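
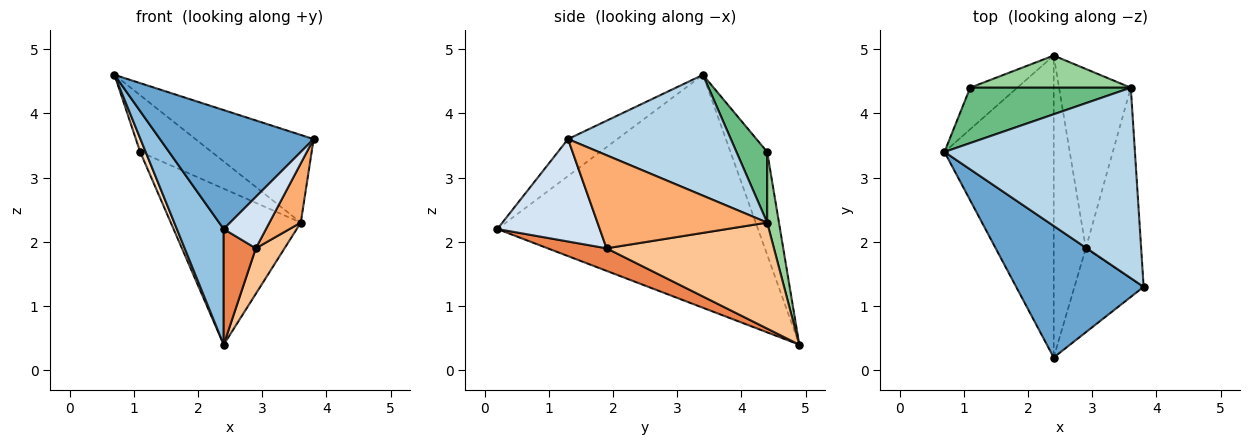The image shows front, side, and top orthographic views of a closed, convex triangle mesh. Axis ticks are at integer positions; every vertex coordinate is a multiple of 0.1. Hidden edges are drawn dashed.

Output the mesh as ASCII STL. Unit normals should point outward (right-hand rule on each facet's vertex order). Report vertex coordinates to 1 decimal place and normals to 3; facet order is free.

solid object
 facet normal -0.210 -0.656 0.725
  outer loop
   vertex 2.4 0.2 2.2
   vertex 3.8 1.3 3.6
   vertex 0.7 3.4 4.6
  endloop
 endfacet
 facet normal -0.894 -0.160 -0.419
  outer loop
   vertex 2.4 0.2 2.2
   vertex 0.7 3.4 4.6
   vertex 2.4 4.9 0.4
  endloop
 endfacet
 facet normal 0.499 0.362 0.787
  outer loop
   vertex 3.6 4.4 2.3
   vertex 0.7 3.4 4.6
   vertex 3.8 1.3 3.6
  endloop
 endfacet
 facet normal 0.784 -0.324 -0.529
  outer loop
   vertex 2.9 1.9 1.9
   vertex 3.8 1.3 3.6
   vertex 2.4 0.2 2.2
  endloop
 endfacet
 facet normal 0.548 -0.299 -0.781
  outer loop
   vertex 2.9 1.9 1.9
   vertex 2.4 0.2 2.2
   vertex 2.4 4.9 0.4
  endloop
 endfacet
 facet normal 0.849 -0.157 -0.505
  outer loop
   vertex 2.9 1.9 1.9
   vertex 3.6 4.4 2.3
   vertex 3.8 1.3 3.6
  endloop
 endfacet
 facet normal 0.820 -0.141 -0.555
  outer loop
   vertex 2.9 1.9 1.9
   vertex 2.4 4.9 0.4
   vertex 3.6 4.4 2.3
  endloop
 endfacet
 facet normal -0.901 -0.135 -0.413
  outer loop
   vertex 1.1 4.4 3.4
   vertex 2.4 4.9 0.4
   vertex 0.7 3.4 4.6
  endloop
 endfacet
 facet normal 0.294 0.684 0.668
  outer loop
   vertex 1.1 4.4 3.4
   vertex 0.7 3.4 4.6
   vertex 3.6 4.4 2.3
  endloop
 endfacet
 facet normal 0.088 0.976 0.201
  outer loop
   vertex 1.1 4.4 3.4
   vertex 3.6 4.4 2.3
   vertex 2.4 4.9 0.4
  endloop
 endfacet
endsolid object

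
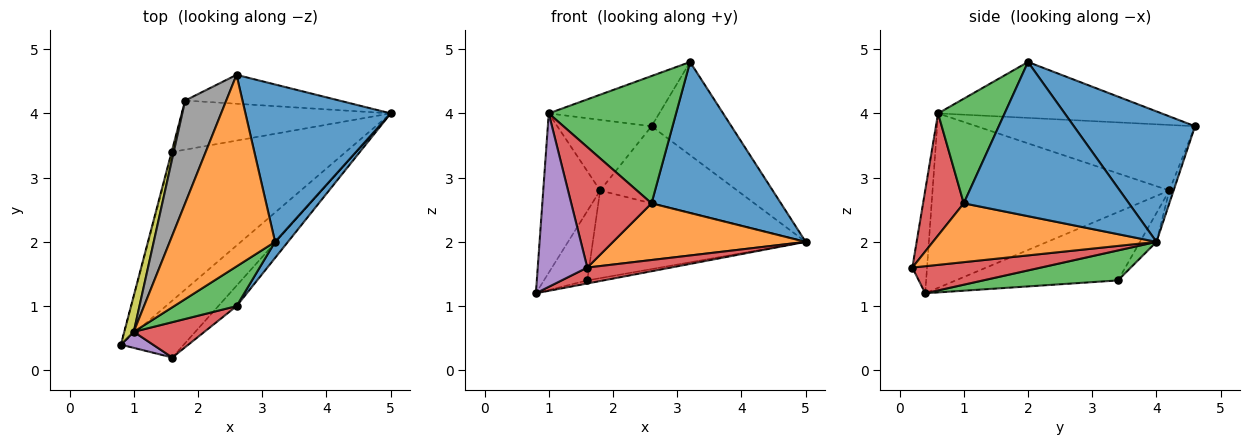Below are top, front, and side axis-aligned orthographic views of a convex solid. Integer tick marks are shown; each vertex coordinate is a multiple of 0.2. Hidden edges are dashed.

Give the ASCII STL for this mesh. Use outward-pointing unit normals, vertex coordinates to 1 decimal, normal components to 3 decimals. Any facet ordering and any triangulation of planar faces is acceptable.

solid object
 facet normal 0.611 0.403 0.681
  outer loop
   vertex 3.2 2.0 4.8
   vertex 5.0 4.0 2.0
   vertex 2.6 4.6 3.8
  endloop
 endfacet
 facet normal -0.457 0.226 0.861
  outer loop
   vertex 1.0 0.6 4.0
   vertex 3.2 2.0 4.8
   vertex 2.6 4.6 3.8
  endloop
 endfacet
 facet normal 0.170 0.020 -0.985
  outer loop
   vertex 1.6 3.4 1.4
   vertex 5.0 4.0 2.0
   vertex 0.8 0.4 1.2
  endloop
 endfacet
 facet normal 0.383 -0.249 -0.890
  outer loop
   vertex 1.6 0.2 1.6
   vertex 0.8 0.4 1.2
   vertex 5.0 4.0 2.0
  endloop
 endfacet
 facet normal -0.283 -0.955 0.088
  outer loop
   vertex 1.6 0.2 1.6
   vertex 1.0 0.6 4.0
   vertex 0.8 0.4 1.2
  endloop
 endfacet
 facet normal -0.029 0.936 -0.351
  outer loop
   vertex 1.8 4.2 2.8
   vertex 2.6 4.6 3.8
   vertex 5.0 4.0 2.0
  endloop
 endfacet
 facet normal -0.068 0.870 -0.488
  outer loop
   vertex 1.8 4.2 2.8
   vertex 5.0 4.0 2.0
   vertex 1.6 3.4 1.4
  endloop
 endfacet
 facet normal -0.796 0.343 0.499
  outer loop
   vertex 1.8 4.2 2.8
   vertex 1.0 0.6 4.0
   vertex 2.6 4.6 3.8
  endloop
 endfacet
 facet normal -0.971 0.233 0.053
  outer loop
   vertex 1.8 4.2 2.8
   vertex 0.8 0.4 1.2
   vertex 1.0 0.6 4.0
  endloop
 endfacet
 facet normal -0.966 0.258 -0.010
  outer loop
   vertex 1.8 4.2 2.8
   vertex 1.6 3.4 1.4
   vertex 0.8 0.4 1.2
  endloop
 endfacet
 facet normal 0.786 -0.615 0.065
  outer loop
   vertex 2.6 1.0 2.6
   vertex 5.0 4.0 2.0
   vertex 3.2 2.0 4.8
  endloop
 endfacet
 facet normal 0.737 -0.636 -0.229
  outer loop
   vertex 2.6 1.0 2.6
   vertex 1.6 0.2 1.6
   vertex 5.0 4.0 2.0
  endloop
 endfacet
 facet normal 0.447 -0.854 0.266
  outer loop
   vertex 2.6 1.0 2.6
   vertex 3.2 2.0 4.8
   vertex 1.0 0.6 4.0
  endloop
 endfacet
 facet normal 0.437 -0.863 0.253
  outer loop
   vertex 2.6 1.0 2.6
   vertex 1.0 0.6 4.0
   vertex 1.6 0.2 1.6
  endloop
 endfacet
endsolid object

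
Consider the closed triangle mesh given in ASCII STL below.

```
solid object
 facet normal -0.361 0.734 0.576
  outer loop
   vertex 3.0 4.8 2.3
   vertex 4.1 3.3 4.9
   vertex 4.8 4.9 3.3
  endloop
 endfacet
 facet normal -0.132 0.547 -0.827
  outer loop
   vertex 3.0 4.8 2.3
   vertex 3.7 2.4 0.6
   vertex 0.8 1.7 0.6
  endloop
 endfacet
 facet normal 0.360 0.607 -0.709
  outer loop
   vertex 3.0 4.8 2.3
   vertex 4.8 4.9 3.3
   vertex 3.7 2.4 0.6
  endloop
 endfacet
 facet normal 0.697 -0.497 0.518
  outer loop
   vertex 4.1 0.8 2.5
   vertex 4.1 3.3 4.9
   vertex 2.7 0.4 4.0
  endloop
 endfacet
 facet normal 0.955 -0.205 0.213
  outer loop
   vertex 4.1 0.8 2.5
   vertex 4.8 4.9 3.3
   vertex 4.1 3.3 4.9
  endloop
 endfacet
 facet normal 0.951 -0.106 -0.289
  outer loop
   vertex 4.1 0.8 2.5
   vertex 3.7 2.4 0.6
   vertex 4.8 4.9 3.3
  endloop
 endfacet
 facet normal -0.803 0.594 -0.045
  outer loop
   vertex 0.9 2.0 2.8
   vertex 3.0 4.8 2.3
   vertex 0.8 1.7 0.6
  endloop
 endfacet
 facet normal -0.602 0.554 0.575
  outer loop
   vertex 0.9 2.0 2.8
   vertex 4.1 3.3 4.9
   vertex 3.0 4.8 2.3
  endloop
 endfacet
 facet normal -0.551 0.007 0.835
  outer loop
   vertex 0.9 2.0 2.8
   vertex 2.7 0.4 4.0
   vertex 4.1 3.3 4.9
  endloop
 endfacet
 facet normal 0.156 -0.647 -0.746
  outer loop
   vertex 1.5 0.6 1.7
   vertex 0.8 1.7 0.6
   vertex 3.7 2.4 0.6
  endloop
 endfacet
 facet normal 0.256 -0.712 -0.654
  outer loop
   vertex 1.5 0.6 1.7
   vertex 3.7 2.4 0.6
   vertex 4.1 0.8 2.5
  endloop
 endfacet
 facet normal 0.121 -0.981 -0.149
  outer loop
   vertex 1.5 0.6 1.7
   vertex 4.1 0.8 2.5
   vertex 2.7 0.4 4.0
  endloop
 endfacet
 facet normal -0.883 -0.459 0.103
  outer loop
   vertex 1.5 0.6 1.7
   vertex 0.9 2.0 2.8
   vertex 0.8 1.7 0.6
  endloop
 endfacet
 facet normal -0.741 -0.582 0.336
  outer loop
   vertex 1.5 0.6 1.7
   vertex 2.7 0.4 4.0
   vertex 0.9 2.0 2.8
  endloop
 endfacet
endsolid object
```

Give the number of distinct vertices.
9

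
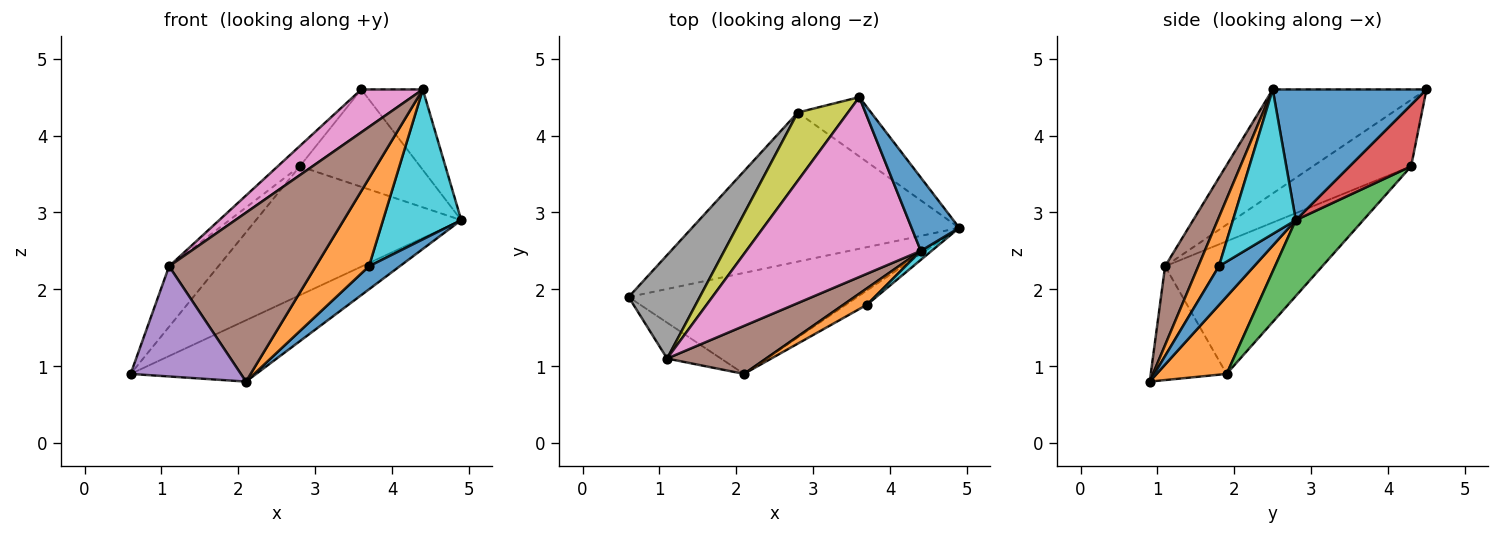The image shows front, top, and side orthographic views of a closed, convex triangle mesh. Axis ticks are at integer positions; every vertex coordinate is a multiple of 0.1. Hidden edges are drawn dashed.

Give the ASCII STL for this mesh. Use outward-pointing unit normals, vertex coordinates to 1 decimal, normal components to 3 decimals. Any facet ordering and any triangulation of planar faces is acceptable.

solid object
 facet normal 0.879 0.352 0.321
  outer loop
   vertex 4.4 2.5 4.6
   vertex 4.9 2.8 2.9
   vertex 3.6 4.5 4.6
  endloop
 endfacet
 facet normal 0.278 0.499 -0.821
  outer loop
   vertex 2.1 0.9 0.8
   vertex 0.6 1.9 0.9
   vertex 4.9 2.8 2.9
  endloop
 endfacet
 facet normal 0.210 0.639 -0.740
  outer loop
   vertex 2.8 4.3 3.6
   vertex 4.9 2.8 2.9
   vertex 0.6 1.9 0.9
  endloop
 endfacet
 facet normal 0.400 0.783 -0.477
  outer loop
   vertex 2.8 4.3 3.6
   vertex 3.6 4.5 4.6
   vertex 4.9 2.8 2.9
  endloop
 endfacet
 facet normal -0.548 -0.796 -0.259
  outer loop
   vertex 1.1 1.1 2.3
   vertex 0.6 1.9 0.9
   vertex 2.1 0.9 0.8
  endloop
 endfacet
 facet normal 0.213 -0.940 0.267
  outer loop
   vertex 1.1 1.1 2.3
   vertex 2.1 0.9 0.8
   vertex 4.4 2.5 4.6
  endloop
 endfacet
 facet normal -0.501 -0.201 0.842
  outer loop
   vertex 1.1 1.1 2.3
   vertex 4.4 2.5 4.6
   vertex 3.6 4.5 4.6
  endloop
 endfacet
 facet normal -0.849 0.266 0.456
  outer loop
   vertex 1.1 1.1 2.3
   vertex 2.8 4.3 3.6
   vertex 0.6 1.9 0.9
  endloop
 endfacet
 facet normal -0.786 0.176 0.593
  outer loop
   vertex 1.1 1.1 2.3
   vertex 3.6 4.5 4.6
   vertex 2.8 4.3 3.6
  endloop
 endfacet
 facet normal 0.626 -0.779 0.047
  outer loop
   vertex 3.7 1.8 2.3
   vertex 4.9 2.8 2.9
   vertex 4.4 2.5 4.6
  endloop
 endfacet
 facet normal 0.697 -0.610 -0.377
  outer loop
   vertex 3.7 1.8 2.3
   vertex 2.1 0.9 0.8
   vertex 4.9 2.8 2.9
  endloop
 endfacet
 facet normal 0.356 -0.919 0.171
  outer loop
   vertex 3.7 1.8 2.3
   vertex 4.4 2.5 4.6
   vertex 2.1 0.9 0.8
  endloop
 endfacet
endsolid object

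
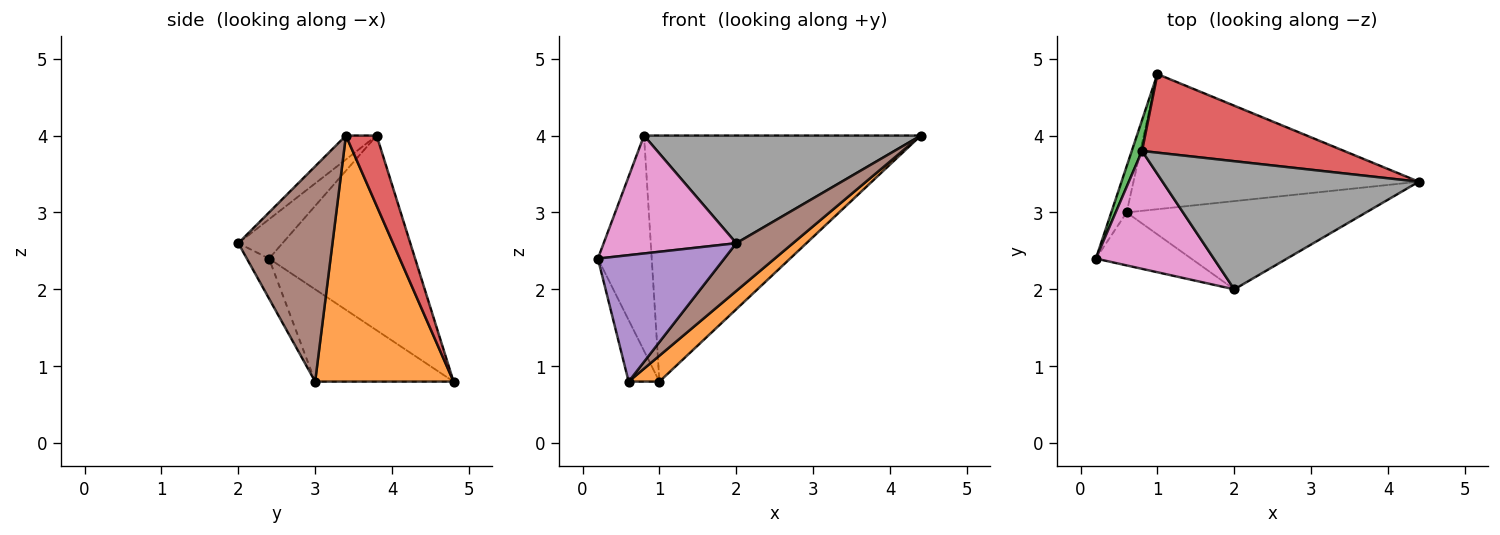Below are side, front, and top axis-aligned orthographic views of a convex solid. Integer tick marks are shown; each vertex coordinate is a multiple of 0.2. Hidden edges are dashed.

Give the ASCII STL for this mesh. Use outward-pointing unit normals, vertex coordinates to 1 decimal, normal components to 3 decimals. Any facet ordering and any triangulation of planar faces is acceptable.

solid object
 facet normal -0.964 0.214 -0.161
  outer loop
   vertex 0.6 3.0 0.8
   vertex 0.2 2.4 2.4
   vertex 1.0 4.8 0.8
  endloop
 endfacet
 facet normal 0.646 -0.144 -0.749
  outer loop
   vertex 0.6 3.0 0.8
   vertex 1.0 4.8 0.8
   vertex 4.4 3.4 4.0
  endloop
 endfacet
 facet normal -0.937 0.345 0.049
  outer loop
   vertex 0.8 3.8 4.0
   vertex 1.0 4.8 0.8
   vertex 0.2 2.4 2.4
  endloop
 endfacet
 facet normal 0.105 0.947 0.303
  outer loop
   vertex 0.8 3.8 4.0
   vertex 4.4 3.4 4.0
   vertex 1.0 4.8 0.8
  endloop
 endfacet
 facet normal -0.160 -0.910 -0.381
  outer loop
   vertex 2.0 2.0 2.6
   vertex 0.2 2.4 2.4
   vertex 0.6 3.0 0.8
  endloop
 endfacet
 facet normal 0.620 -0.373 -0.690
  outer loop
   vertex 2.0 2.0 2.6
   vertex 0.6 3.0 0.8
   vertex 4.4 3.4 4.0
  endloop
 endfacet
 facet normal -0.229 -0.688 0.688
  outer loop
   vertex 2.0 2.0 2.6
   vertex 0.8 3.8 4.0
   vertex 0.2 2.4 2.4
  endloop
 endfacet
 facet normal -0.071 -0.642 0.764
  outer loop
   vertex 2.0 2.0 2.6
   vertex 4.4 3.4 4.0
   vertex 0.8 3.8 4.0
  endloop
 endfacet
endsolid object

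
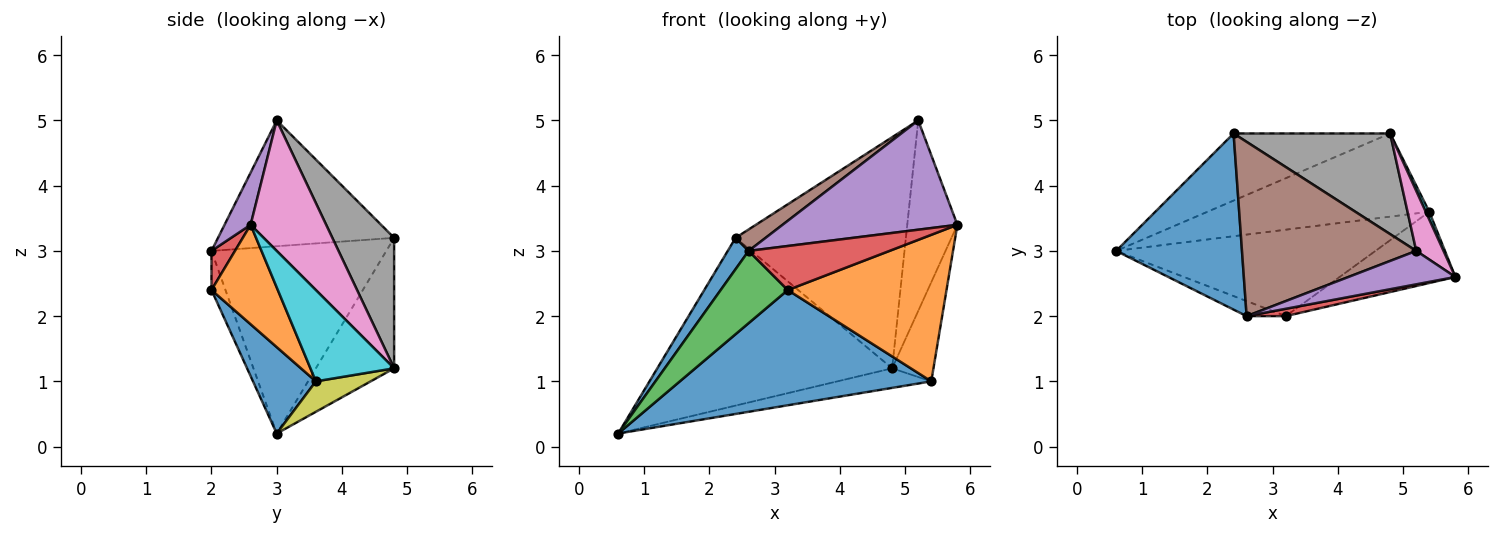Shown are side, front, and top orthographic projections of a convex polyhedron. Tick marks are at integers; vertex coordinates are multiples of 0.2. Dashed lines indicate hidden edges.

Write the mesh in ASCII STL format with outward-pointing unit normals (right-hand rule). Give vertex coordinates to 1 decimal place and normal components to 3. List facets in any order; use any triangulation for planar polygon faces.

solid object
 facet normal -0.826 -0.099 0.555
  outer loop
   vertex 2.6 2.0 3.0
   vertex 2.4 4.8 3.2
   vertex 0.6 3.0 0.2
  endloop
 endfacet
 facet normal -0.296 0.887 -0.355
  outer loop
   vertex 4.8 4.8 1.2
   vertex 0.6 3.0 0.2
   vertex 2.4 4.8 3.2
  endloop
 endfacet
 facet normal -0.200 -0.959 -0.200
  outer loop
   vertex 3.2 2.0 2.4
   vertex 2.6 2.0 3.0
   vertex 0.6 3.0 0.2
  endloop
 endfacet
 facet normal 0.162 -0.973 0.162
  outer loop
   vertex 3.2 2.0 2.4
   vertex 5.8 2.6 3.4
   vertex 2.6 2.0 3.0
  endloop
 endfacet
 facet normal 0.141 -0.947 0.290
  outer loop
   vertex 5.2 3.0 5.0
   vertex 2.6 2.0 3.0
   vertex 5.8 2.6 3.4
  endloop
 endfacet
 facet normal -0.582 -0.099 0.807
  outer loop
   vertex 5.2 3.0 5.0
   vertex 2.4 4.8 3.2
   vertex 2.6 2.0 3.0
  endloop
 endfacet
 facet normal 0.821 0.545 0.172
  outer loop
   vertex 5.2 3.0 5.0
   vertex 5.8 2.6 3.4
   vertex 4.8 4.8 1.2
  endloop
 endfacet
 facet normal 0.316 0.870 0.379
  outer loop
   vertex 5.2 3.0 5.0
   vertex 4.8 4.8 1.2
   vertex 2.4 4.8 3.2
  endloop
 endfacet
 facet normal 0.132 0.227 -0.965
  outer loop
   vertex 5.4 3.6 1.0
   vertex 0.6 3.0 0.2
   vertex 4.8 4.8 1.2
  endloop
 endfacet
 facet normal 0.896 0.442 0.035
  outer loop
   vertex 5.4 3.6 1.0
   vertex 4.8 4.8 1.2
   vertex 5.8 2.6 3.4
  endloop
 endfacet
 facet normal 0.196 -0.784 -0.588
  outer loop
   vertex 5.4 3.6 1.0
   vertex 3.2 2.0 2.4
   vertex 0.6 3.0 0.2
  endloop
 endfacet
 facet normal 0.352 -0.842 -0.409
  outer loop
   vertex 5.4 3.6 1.0
   vertex 5.8 2.6 3.4
   vertex 3.2 2.0 2.4
  endloop
 endfacet
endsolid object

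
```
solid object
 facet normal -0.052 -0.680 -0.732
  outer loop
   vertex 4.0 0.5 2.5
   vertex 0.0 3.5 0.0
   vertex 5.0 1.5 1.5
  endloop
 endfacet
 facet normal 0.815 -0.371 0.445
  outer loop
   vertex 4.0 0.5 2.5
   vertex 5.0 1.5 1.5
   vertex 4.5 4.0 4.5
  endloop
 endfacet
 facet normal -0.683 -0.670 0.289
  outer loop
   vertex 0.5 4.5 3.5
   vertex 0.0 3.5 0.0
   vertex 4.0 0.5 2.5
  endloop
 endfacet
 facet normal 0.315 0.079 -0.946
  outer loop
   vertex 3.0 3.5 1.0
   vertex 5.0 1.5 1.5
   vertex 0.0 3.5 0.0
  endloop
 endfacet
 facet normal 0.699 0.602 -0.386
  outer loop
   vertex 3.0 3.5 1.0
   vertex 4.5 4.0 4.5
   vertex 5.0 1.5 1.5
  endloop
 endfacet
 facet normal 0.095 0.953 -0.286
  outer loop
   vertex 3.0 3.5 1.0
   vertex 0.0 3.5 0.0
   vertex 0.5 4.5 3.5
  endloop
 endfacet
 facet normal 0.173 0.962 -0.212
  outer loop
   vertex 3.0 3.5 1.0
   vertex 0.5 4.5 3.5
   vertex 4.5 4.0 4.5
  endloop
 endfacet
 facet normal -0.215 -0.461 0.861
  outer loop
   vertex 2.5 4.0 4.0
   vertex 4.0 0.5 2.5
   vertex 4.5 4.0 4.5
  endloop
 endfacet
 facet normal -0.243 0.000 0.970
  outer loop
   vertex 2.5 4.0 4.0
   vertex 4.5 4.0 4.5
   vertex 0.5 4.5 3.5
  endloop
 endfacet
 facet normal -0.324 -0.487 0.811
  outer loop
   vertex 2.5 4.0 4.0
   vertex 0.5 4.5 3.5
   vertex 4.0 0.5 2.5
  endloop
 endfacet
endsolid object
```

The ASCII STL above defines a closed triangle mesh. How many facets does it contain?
10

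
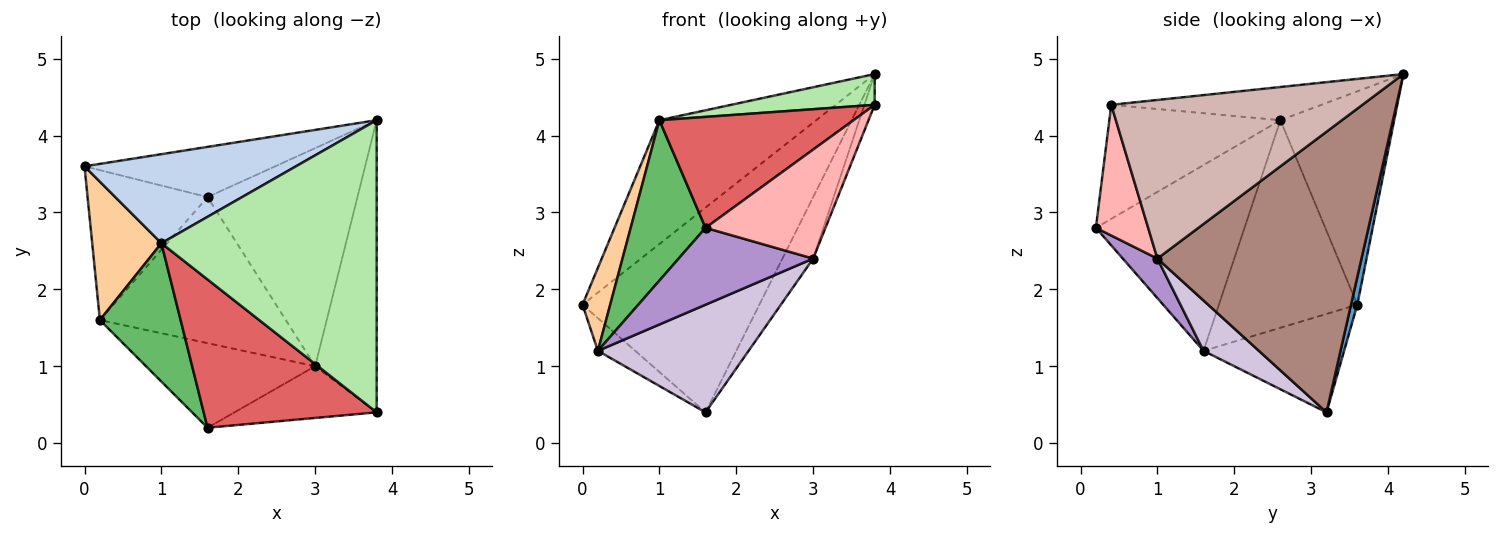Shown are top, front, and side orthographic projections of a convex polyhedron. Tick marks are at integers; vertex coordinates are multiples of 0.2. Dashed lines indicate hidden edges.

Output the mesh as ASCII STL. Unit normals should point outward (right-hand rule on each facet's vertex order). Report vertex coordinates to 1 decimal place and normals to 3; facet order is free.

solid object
 facet normal 0.035 0.971 -0.238
  outer loop
   vertex 1.6 3.2 0.4
   vertex 0.0 3.6 1.8
   vertex 3.8 4.2 4.8
  endloop
 endfacet
 facet normal -0.508 0.700 0.503
  outer loop
   vertex 1.0 2.6 4.2
   vertex 3.8 4.2 4.8
   vertex 0.0 3.6 1.8
  endloop
 endfacet
 facet normal -0.626 0.166 -0.762
  outer loop
   vertex 0.2 1.6 1.2
   vertex 0.0 3.6 1.8
   vertex 1.6 3.2 0.4
  endloop
 endfacet
 facet normal -0.932 -0.186 0.311
  outer loop
   vertex 0.2 1.6 1.2
   vertex 1.0 2.6 4.2
   vertex 0.0 3.6 1.8
  endloop
 endfacet
 facet normal -0.833 -0.419 0.362
  outer loop
   vertex 0.2 1.6 1.2
   vertex 1.6 0.2 2.8
   vertex 1.0 2.6 4.2
  endloop
 endfacet
 facet normal -0.152 -0.103 0.983
  outer loop
   vertex 3.8 0.4 4.4
   vertex 3.8 4.2 4.8
   vertex 1.0 2.6 4.2
  endloop
 endfacet
 facet normal -0.467 -0.530 0.708
  outer loop
   vertex 3.8 0.4 4.4
   vertex 1.0 2.6 4.2
   vertex 1.6 0.2 2.8
  endloop
 endfacet
 facet normal 0.366 -0.841 -0.399
  outer loop
   vertex 3.0 1.0 2.4
   vertex 3.8 0.4 4.4
   vertex 1.6 0.2 2.8
  endloop
 endfacet
 facet normal 0.170 -0.663 -0.729
  outer loop
   vertex 3.0 1.0 2.4
   vertex 1.6 0.2 2.8
   vertex 0.2 1.6 1.2
  endloop
 endfacet
 facet normal 0.213 -0.580 -0.787
  outer loop
   vertex 3.0 1.0 2.4
   vertex 0.2 1.6 1.2
   vertex 1.6 3.2 0.4
  endloop
 endfacet
 facet normal 0.874 0.132 -0.467
  outer loop
   vertex 3.0 1.0 2.4
   vertex 1.6 3.2 0.4
   vertex 3.8 4.2 4.8
  endloop
 endfacet
 facet normal 0.932 0.038 -0.361
  outer loop
   vertex 3.0 1.0 2.4
   vertex 3.8 4.2 4.8
   vertex 3.8 0.4 4.4
  endloop
 endfacet
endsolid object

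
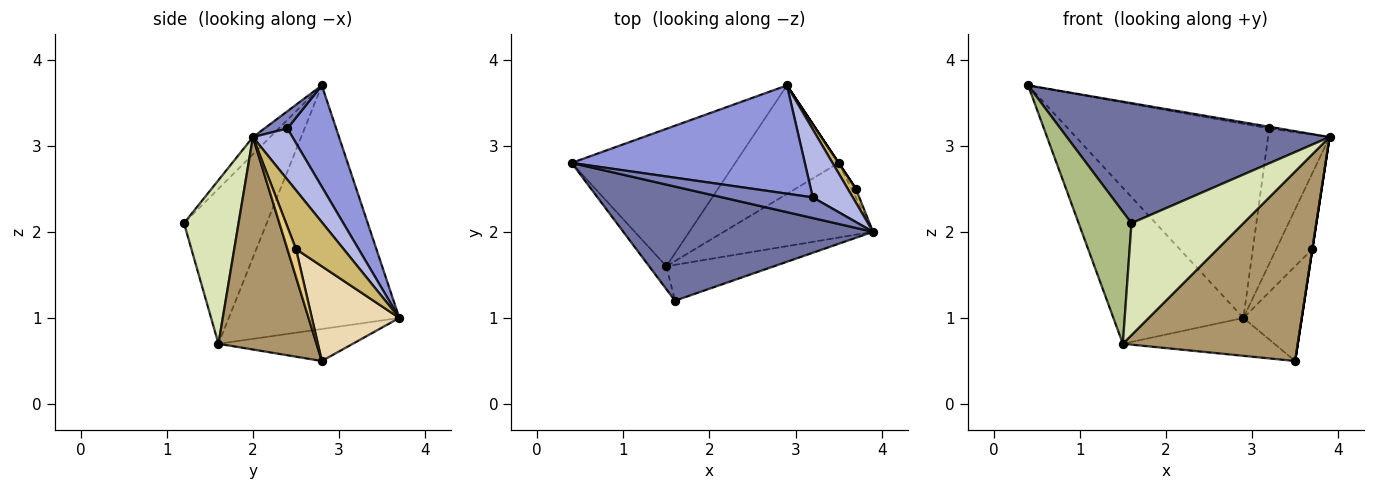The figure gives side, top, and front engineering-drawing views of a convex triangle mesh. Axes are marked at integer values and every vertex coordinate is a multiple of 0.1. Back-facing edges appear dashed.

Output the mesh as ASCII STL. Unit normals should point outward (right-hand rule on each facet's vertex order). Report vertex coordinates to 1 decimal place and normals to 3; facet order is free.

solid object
 facet normal -0.047 -0.724 0.688
  outer loop
   vertex 1.6 1.2 2.1
   vertex 3.9 2.0 3.1
   vertex 0.4 2.8 3.7
  endloop
 endfacet
 facet normal 0.186 0.082 0.979
  outer loop
   vertex 3.2 2.4 3.2
   vertex 0.4 2.8 3.7
   vertex 3.9 2.0 3.1
  endloop
 endfacet
 facet normal 0.207 0.854 0.477
  outer loop
   vertex 3.2 2.4 3.2
   vertex 2.9 3.7 1.0
   vertex 0.4 2.8 3.7
  endloop
 endfacet
 facet normal 0.498 0.775 0.390
  outer loop
   vertex 3.2 2.4 3.2
   vertex 3.9 2.0 3.1
   vertex 2.9 3.7 1.0
  endloop
 endfacet
 facet normal -0.701 0.535 -0.471
  outer loop
   vertex 1.5 1.6 0.7
   vertex 0.4 2.8 3.7
   vertex 2.9 3.7 1.0
  endloop
 endfacet
 facet normal -0.839 -0.536 -0.093
  outer loop
   vertex 1.5 1.6 0.7
   vertex 1.6 1.2 2.1
   vertex 0.4 2.8 3.7
  endloop
 endfacet
 facet normal -0.280 0.316 -0.906
  outer loop
   vertex 1.5 1.6 0.7
   vertex 2.9 3.7 1.0
   vertex 3.5 2.8 0.5
  endloop
 endfacet
 facet normal 0.421 -0.864 -0.277
  outer loop
   vertex 1.5 1.6 0.7
   vertex 3.9 2.0 3.1
   vertex 1.6 1.2 2.1
  endloop
 endfacet
 facet normal 0.462 -0.825 -0.325
  outer loop
   vertex 1.5 1.6 0.7
   vertex 3.5 2.8 0.5
   vertex 3.9 2.0 3.1
  endloop
 endfacet
 facet normal 0.792 0.601 0.109
  outer loop
   vertex 3.7 2.5 1.8
   vertex 2.9 3.7 1.0
   vertex 3.9 2.0 3.1
  endloop
 endfacet
 facet normal 0.988 0.000 -0.152
  outer loop
   vertex 3.7 2.5 1.8
   vertex 3.9 2.0 3.1
   vertex 3.5 2.8 0.5
  endloop
 endfacet
 facet normal 0.832 0.555 0.000
  outer loop
   vertex 3.7 2.5 1.8
   vertex 3.5 2.8 0.5
   vertex 2.9 3.7 1.0
  endloop
 endfacet
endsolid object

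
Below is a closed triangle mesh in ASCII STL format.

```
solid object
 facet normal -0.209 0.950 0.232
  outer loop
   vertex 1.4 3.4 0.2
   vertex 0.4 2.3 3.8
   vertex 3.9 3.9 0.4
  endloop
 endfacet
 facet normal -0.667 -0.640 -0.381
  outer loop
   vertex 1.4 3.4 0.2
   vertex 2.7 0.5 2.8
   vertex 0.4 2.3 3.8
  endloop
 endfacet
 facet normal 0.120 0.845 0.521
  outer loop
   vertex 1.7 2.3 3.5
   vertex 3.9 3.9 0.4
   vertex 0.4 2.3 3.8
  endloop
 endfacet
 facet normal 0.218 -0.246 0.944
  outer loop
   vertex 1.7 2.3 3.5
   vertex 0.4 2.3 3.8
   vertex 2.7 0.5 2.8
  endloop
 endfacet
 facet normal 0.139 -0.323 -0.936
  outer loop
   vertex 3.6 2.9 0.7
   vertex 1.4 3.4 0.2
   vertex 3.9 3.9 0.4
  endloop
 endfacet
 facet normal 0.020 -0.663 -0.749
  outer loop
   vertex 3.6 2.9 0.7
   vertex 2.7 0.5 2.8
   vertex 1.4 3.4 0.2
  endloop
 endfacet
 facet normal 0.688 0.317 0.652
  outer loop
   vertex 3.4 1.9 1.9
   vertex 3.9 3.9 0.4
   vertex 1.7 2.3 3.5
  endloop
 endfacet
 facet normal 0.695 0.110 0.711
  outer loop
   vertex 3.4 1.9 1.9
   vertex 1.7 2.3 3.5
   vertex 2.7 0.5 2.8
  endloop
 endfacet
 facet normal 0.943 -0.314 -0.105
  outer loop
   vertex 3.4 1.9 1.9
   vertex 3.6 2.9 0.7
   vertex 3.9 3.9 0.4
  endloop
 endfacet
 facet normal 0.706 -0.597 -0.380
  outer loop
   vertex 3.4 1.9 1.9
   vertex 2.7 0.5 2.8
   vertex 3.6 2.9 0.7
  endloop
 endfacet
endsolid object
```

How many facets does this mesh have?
10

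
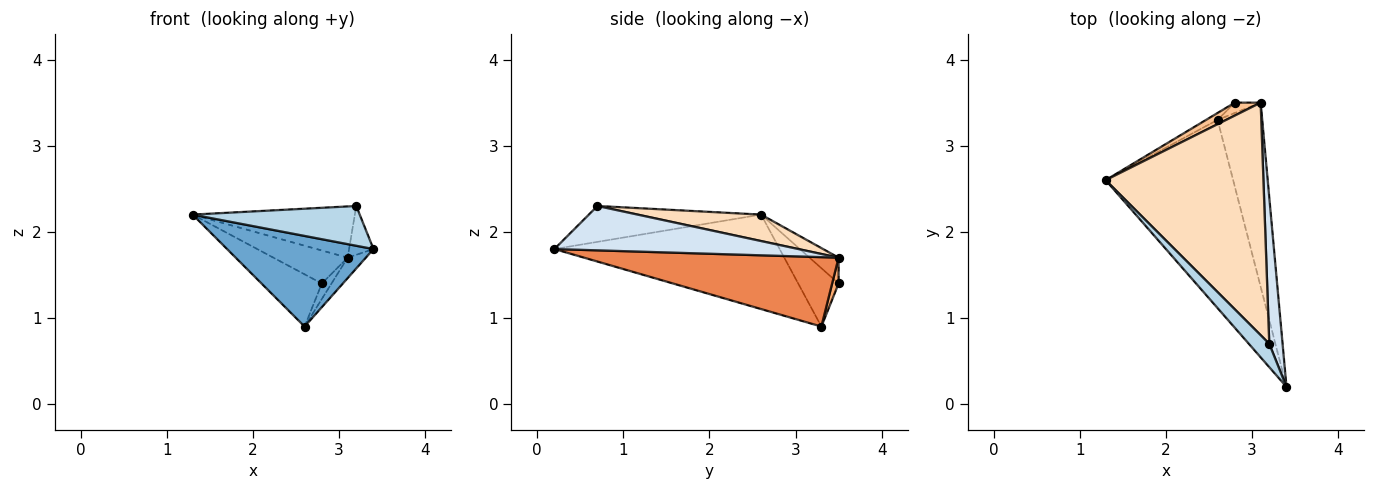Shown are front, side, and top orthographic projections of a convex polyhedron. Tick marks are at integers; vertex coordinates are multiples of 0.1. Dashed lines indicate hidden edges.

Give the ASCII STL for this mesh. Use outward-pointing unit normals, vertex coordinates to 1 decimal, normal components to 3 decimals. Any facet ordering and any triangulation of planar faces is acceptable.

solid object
 facet normal -0.555 -0.361 -0.749
  outer loop
   vertex 2.6 3.3 0.9
   vertex 3.4 0.2 1.8
   vertex 1.3 2.6 2.2
  endloop
 endfacet
 facet normal -0.553 0.826 -0.109
  outer loop
   vertex 2.6 3.3 0.9
   vertex 1.3 2.6 2.2
   vertex 2.8 3.5 1.4
  endloop
 endfacet
 facet normal -0.664 -0.644 0.379
  outer loop
   vertex 3.2 0.7 2.3
   vertex 1.3 2.6 2.2
   vertex 3.4 0.2 1.8
  endloop
 endfacet
 facet normal 0.953 0.095 0.286
  outer loop
   vertex 3.1 3.5 1.7
   vertex 3.2 0.7 2.3
   vertex 3.4 0.2 1.8
  endloop
 endfacet
 facet normal 0.840 0.060 -0.540
  outer loop
   vertex 3.1 3.5 1.7
   vertex 3.4 0.2 1.8
   vertex 2.6 3.3 0.9
  endloop
 endfacet
 facet normal 0.485 0.728 -0.485
  outer loop
   vertex 3.1 3.5 1.7
   vertex 2.6 3.3 0.9
   vertex 2.8 3.5 1.4
  endloop
 endfacet
 facet normal -0.342 0.875 0.342
  outer loop
   vertex 3.1 3.5 1.7
   vertex 2.8 3.5 1.4
   vertex 1.3 2.6 2.2
  endloop
 endfacet
 facet normal 0.162 0.212 0.964
  outer loop
   vertex 3.1 3.5 1.7
   vertex 1.3 2.6 2.2
   vertex 3.2 0.7 2.3
  endloop
 endfacet
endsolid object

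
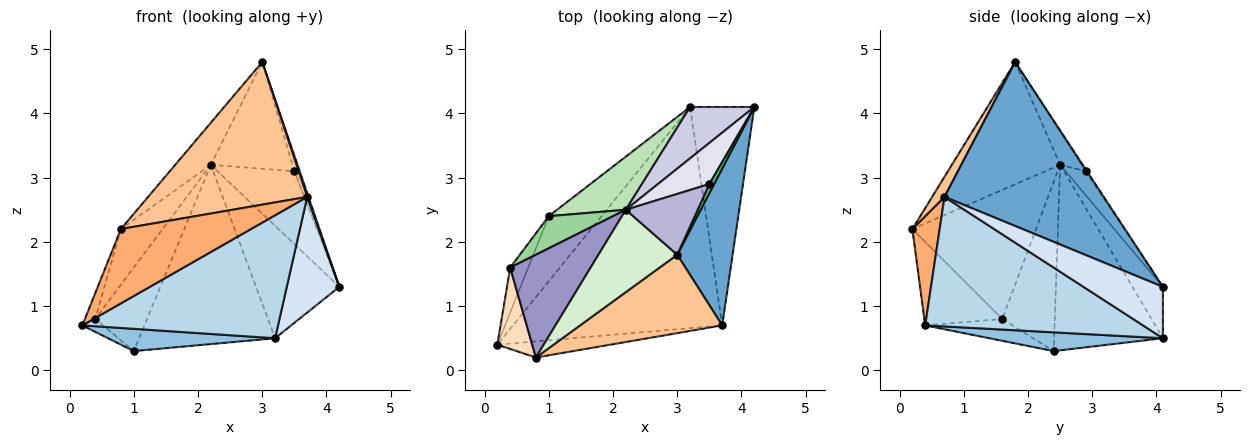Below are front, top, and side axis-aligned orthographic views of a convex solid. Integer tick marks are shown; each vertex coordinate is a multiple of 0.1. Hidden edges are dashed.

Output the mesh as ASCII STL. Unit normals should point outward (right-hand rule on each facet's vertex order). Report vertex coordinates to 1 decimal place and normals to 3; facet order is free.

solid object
 facet normal 0.947 -0.008 0.320
  outer loop
   vertex 3.7 0.7 2.7
   vertex 4.2 4.1 1.3
   vertex 3.0 1.8 4.8
  endloop
 endfacet
 facet normal 0.319 -0.307 -0.897
  outer loop
   vertex 3.2 4.1 0.5
   vertex 0.2 0.4 0.7
   vertex 1.0 2.4 0.3
  endloop
 endfacet
 facet normal 0.476 -0.427 -0.769
  outer loop
   vertex 3.2 4.1 0.5
   vertex 3.7 0.7 2.7
   vertex 0.2 0.4 0.7
  endloop
 endfacet
 facet normal 0.577 -0.382 -0.722
  outer loop
   vertex 3.2 4.1 0.5
   vertex 4.2 4.1 1.3
   vertex 3.7 0.7 2.7
  endloop
 endfacet
 facet normal -0.760 0.179 -0.625
  outer loop
   vertex 0.4 1.6 0.8
   vertex 1.0 2.4 0.3
   vertex 0.2 0.4 0.7
  endloop
 endfacet
 facet normal 0.201 -0.957 -0.208
  outer loop
   vertex 0.8 0.2 2.2
   vertex 0.2 0.4 0.7
   vertex 3.7 0.7 2.7
  endloop
 endfacet
 facet normal 0.068 -0.874 0.481
  outer loop
   vertex 0.8 0.2 2.2
   vertex 3.7 0.7 2.7
   vertex 3.0 1.8 4.8
  endloop
 endfacet
 facet normal -0.916 0.121 0.383
  outer loop
   vertex 0.8 0.2 2.2
   vertex 0.4 1.6 0.8
   vertex 0.2 0.4 0.7
  endloop
 endfacet
 facet normal -0.176 0.849 0.498
  outer loop
   vertex 3.5 2.9 3.1
   vertex 3.0 1.8 4.8
   vertex 4.2 4.1 1.3
  endloop
 endfacet
 facet normal -0.687 0.678 0.261
  outer loop
   vertex 2.2 2.5 3.2
   vertex 1.0 2.4 0.3
   vertex 0.4 1.6 0.8
  endloop
 endfacet
 facet normal -0.608 0.761 0.226
  outer loop
   vertex 2.2 2.5 3.2
   vertex 3.2 4.1 0.5
   vertex 1.0 2.4 0.3
  endloop
 endfacet
 facet normal -0.810 0.266 0.522
  outer loop
   vertex 2.2 2.5 3.2
   vertex 0.8 0.2 2.2
   vertex 3.0 1.8 4.8
  endloop
 endfacet
 facet normal -0.816 0.275 0.509
  outer loop
   vertex 2.2 2.5 3.2
   vertex 0.4 1.6 0.8
   vertex 0.8 0.2 2.2
  endloop
 endfacet
 facet normal -0.224 0.847 0.482
  outer loop
   vertex 2.2 2.5 3.2
   vertex 3.0 1.8 4.8
   vertex 3.5 2.9 3.1
  endloop
 endfacet
 facet normal -0.316 0.863 0.395
  outer loop
   vertex 2.2 2.5 3.2
   vertex 4.2 4.1 1.3
   vertex 3.2 4.1 0.5
  endloop
 endfacet
 facet normal -0.224 0.849 0.479
  outer loop
   vertex 2.2 2.5 3.2
   vertex 3.5 2.9 3.1
   vertex 4.2 4.1 1.3
  endloop
 endfacet
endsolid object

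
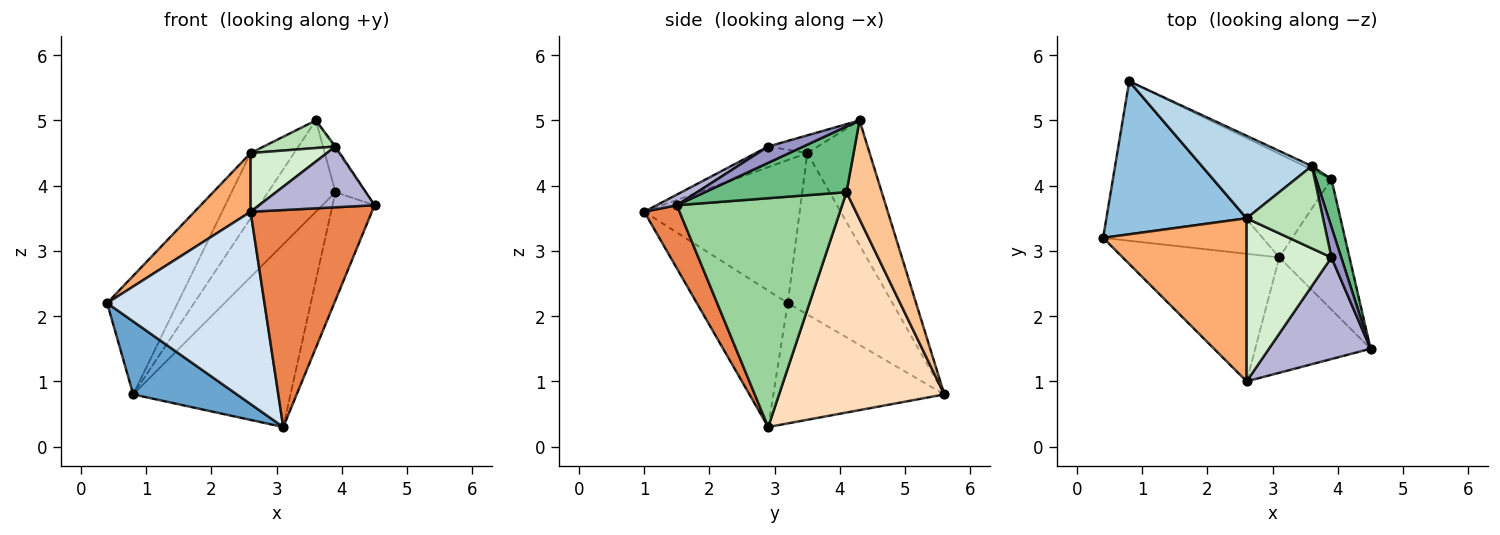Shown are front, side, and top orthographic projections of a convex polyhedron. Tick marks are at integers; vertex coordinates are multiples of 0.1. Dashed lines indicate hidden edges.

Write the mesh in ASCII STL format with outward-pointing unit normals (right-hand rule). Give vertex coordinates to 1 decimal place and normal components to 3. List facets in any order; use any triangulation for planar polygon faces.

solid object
 facet normal -0.566 -0.343 -0.750
  outer loop
   vertex 3.1 2.9 0.3
   vertex 0.4 3.2 2.2
   vertex 0.8 5.6 0.8
  endloop
 endfacet
 facet normal -0.673 0.453 0.585
  outer loop
   vertex 2.6 3.5 4.5
   vertex 0.8 5.6 0.8
   vertex 0.4 3.2 2.2
  endloop
 endfacet
 facet normal -0.664 0.464 0.586
  outer loop
   vertex 2.6 3.5 4.5
   vertex 3.6 4.3 5.0
   vertex 0.8 5.6 0.8
  endloop
 endfacet
 facet normal -0.434 -0.751 -0.498
  outer loop
   vertex 2.6 1.0 3.6
   vertex 0.4 3.2 2.2
   vertex 3.1 2.9 0.3
  endloop
 endfacet
 facet normal 0.249 -0.855 -0.455
  outer loop
   vertex 2.6 1.0 3.6
   vertex 3.1 2.9 0.3
   vertex 4.5 1.5 3.7
  endloop
 endfacet
 facet normal -0.684 -0.247 0.686
  outer loop
   vertex 2.6 1.0 3.6
   vertex 2.6 3.5 4.5
   vertex 0.4 3.2 2.2
  endloop
 endfacet
 facet normal 0.463 0.886 -0.035
  outer loop
   vertex 3.9 4.1 3.9
   vertex 0.8 5.6 0.8
   vertex 3.6 4.3 5.0
  endloop
 endfacet
 facet normal 0.675 0.642 -0.364
  outer loop
   vertex 3.9 4.1 3.9
   vertex 3.1 2.9 0.3
   vertex 0.8 5.6 0.8
  endloop
 endfacet
 facet normal 0.953 0.203 0.223
  outer loop
   vertex 3.9 4.1 3.9
   vertex 3.6 4.3 5.0
   vertex 4.5 1.5 3.7
  endloop
 endfacet
 facet normal 0.929 0.236 -0.285
  outer loop
   vertex 3.9 4.1 3.9
   vertex 4.5 1.5 3.7
   vertex 3.1 2.9 0.3
  endloop
 endfacet
 facet normal -0.215 -0.311 0.926
  outer loop
   vertex 3.9 2.9 4.6
   vertex 3.6 4.3 5.0
   vertex 2.6 3.5 4.5
  endloop
 endfacet
 facet normal -0.223 -0.330 0.917
  outer loop
   vertex 3.9 2.9 4.6
   vertex 2.6 3.5 4.5
   vertex 2.6 1.0 3.6
  endloop
 endfacet
 facet normal 0.857 0.037 0.514
  outer loop
   vertex 3.9 2.9 4.6
   vertex 4.5 1.5 3.7
   vertex 3.6 4.3 5.0
  endloop
 endfacet
 facet normal 0.090 -0.511 0.855
  outer loop
   vertex 3.9 2.9 4.6
   vertex 2.6 1.0 3.6
   vertex 4.5 1.5 3.7
  endloop
 endfacet
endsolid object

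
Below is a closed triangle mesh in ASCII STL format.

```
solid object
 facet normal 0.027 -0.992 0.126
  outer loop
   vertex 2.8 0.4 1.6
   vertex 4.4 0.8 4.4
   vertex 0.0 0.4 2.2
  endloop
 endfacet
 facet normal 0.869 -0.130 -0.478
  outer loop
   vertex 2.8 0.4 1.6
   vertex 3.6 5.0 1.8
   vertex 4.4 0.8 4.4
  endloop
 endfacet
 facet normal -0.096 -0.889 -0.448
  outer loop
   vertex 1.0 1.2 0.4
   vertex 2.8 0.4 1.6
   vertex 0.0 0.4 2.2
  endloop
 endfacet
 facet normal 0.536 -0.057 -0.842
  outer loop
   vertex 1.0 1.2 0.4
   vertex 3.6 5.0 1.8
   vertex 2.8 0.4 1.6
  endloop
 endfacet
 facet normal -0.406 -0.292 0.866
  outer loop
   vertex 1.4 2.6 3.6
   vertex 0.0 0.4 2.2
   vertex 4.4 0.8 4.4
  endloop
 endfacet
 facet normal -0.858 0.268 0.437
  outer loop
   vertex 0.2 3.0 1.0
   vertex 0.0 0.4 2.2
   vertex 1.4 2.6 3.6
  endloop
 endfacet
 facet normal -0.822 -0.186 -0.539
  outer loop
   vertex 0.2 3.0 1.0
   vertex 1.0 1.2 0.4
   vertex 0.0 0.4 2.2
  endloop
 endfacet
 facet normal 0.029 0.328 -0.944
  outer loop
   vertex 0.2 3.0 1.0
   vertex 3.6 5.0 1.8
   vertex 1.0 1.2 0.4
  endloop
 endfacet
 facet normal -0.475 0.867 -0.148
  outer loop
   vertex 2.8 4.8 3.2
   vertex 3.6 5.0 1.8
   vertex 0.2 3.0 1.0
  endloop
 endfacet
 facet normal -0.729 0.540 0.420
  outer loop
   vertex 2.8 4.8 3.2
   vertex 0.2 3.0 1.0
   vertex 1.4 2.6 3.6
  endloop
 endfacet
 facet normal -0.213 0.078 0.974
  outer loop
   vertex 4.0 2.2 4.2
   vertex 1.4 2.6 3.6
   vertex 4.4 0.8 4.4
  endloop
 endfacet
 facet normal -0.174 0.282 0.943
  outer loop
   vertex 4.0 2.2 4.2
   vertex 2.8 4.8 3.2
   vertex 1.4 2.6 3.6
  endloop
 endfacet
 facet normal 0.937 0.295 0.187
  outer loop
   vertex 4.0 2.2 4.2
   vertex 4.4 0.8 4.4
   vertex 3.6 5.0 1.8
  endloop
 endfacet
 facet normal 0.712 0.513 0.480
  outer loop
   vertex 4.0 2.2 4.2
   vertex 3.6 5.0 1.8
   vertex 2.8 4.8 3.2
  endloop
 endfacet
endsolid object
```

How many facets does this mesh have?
14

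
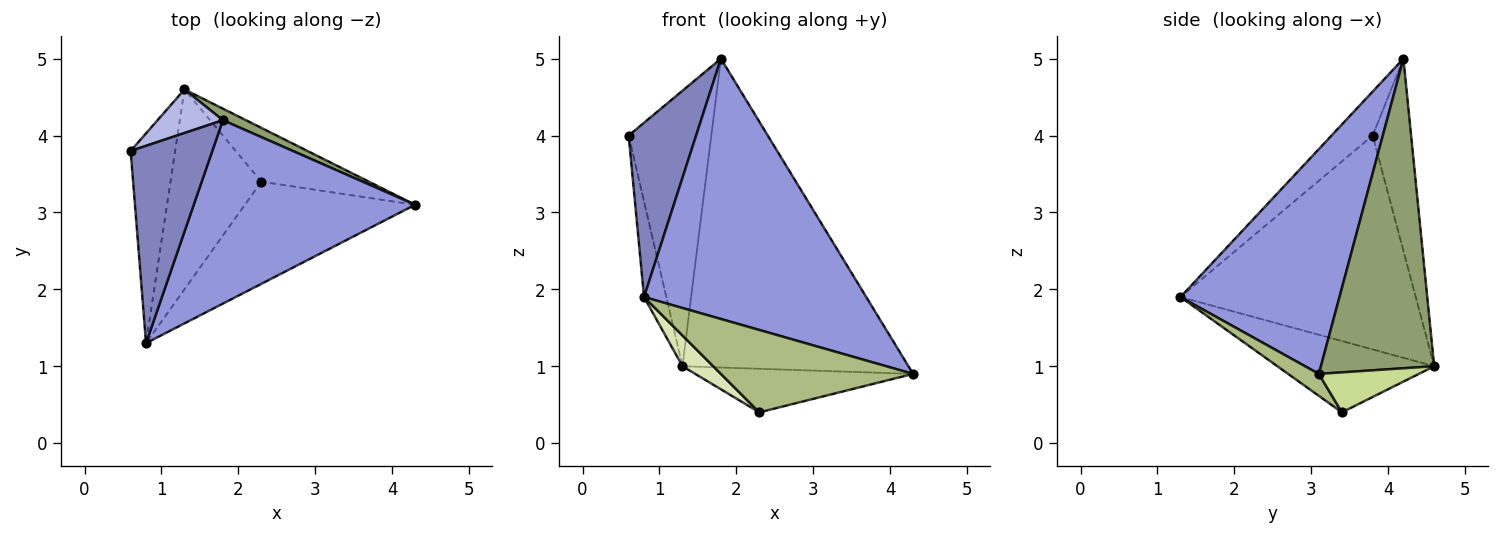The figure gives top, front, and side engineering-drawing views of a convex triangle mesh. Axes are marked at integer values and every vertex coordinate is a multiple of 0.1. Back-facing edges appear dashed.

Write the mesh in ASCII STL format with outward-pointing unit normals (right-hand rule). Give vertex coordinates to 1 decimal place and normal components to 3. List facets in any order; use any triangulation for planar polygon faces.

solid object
 facet normal -0.975 0.092 -0.203
  outer loop
   vertex 1.3 4.6 1.0
   vertex 0.8 1.3 1.9
   vertex 0.6 3.8 4.0
  endloop
 endfacet
 facet normal -0.375 -0.614 0.695
  outer loop
   vertex 1.8 4.2 5.0
   vertex 0.6 3.8 4.0
   vertex 0.8 1.3 1.9
  endloop
 endfacet
 facet normal 0.505 -0.706 0.497
  outer loop
   vertex 1.8 4.2 5.0
   vertex 0.8 1.3 1.9
   vertex 4.3 3.1 0.9
  endloop
 endfacet
 facet normal -0.417 0.898 0.142
  outer loop
   vertex 1.8 4.2 5.0
   vertex 1.3 4.6 1.0
   vertex 0.6 3.8 4.0
  endloop
 endfacet
 facet normal 0.448 0.893 0.033
  outer loop
   vertex 1.8 4.2 5.0
   vertex 4.3 3.1 0.9
   vertex 1.3 4.6 1.0
  endloop
 endfacet
 facet normal 0.100 -0.625 -0.775
  outer loop
   vertex 2.3 3.4 0.4
   vertex 4.3 3.1 0.9
   vertex 0.8 1.3 1.9
  endloop
 endfacet
 facet normal 0.277 0.605 -0.747
  outer loop
   vertex 2.3 3.4 0.4
   vertex 1.3 4.6 1.0
   vertex 4.3 3.1 0.9
  endloop
 endfacet
 facet normal -0.613 -0.120 -0.781
  outer loop
   vertex 2.3 3.4 0.4
   vertex 0.8 1.3 1.9
   vertex 1.3 4.6 1.0
  endloop
 endfacet
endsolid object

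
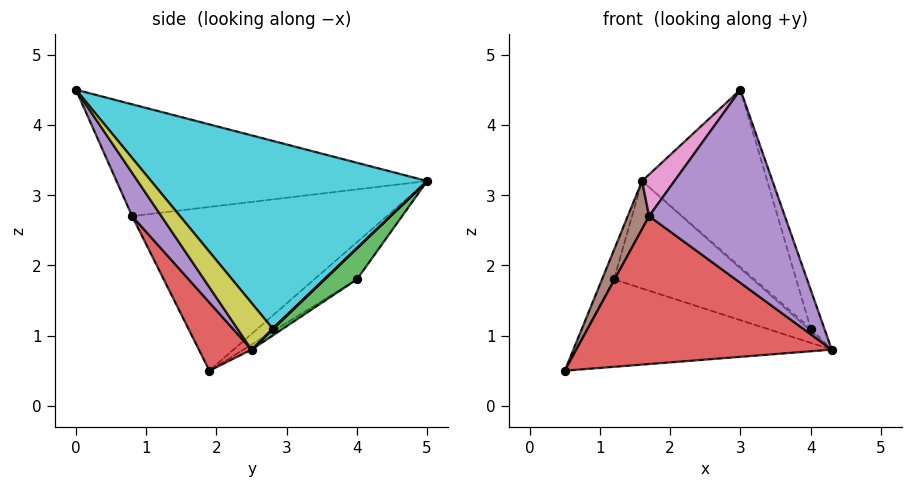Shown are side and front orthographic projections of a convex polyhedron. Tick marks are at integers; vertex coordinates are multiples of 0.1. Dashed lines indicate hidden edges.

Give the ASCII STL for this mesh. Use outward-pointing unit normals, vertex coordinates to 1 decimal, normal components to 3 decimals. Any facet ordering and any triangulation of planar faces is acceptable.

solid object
 facet normal -0.017 0.530 -0.848
  outer loop
   vertex 1.2 4.0 1.8
   vertex 4.3 2.5 0.8
   vertex 0.5 1.9 0.5
  endloop
 endfacet
 facet normal -0.960 0.269 0.082
  outer loop
   vertex 1.2 4.0 1.8
   vertex 0.5 1.9 0.5
   vertex 1.6 5.0 3.2
  endloop
 endfacet
 facet normal 0.180 0.775 -0.605
  outer loop
   vertex 1.2 4.0 1.8
   vertex 1.6 5.0 3.2
   vertex 4.3 2.5 0.8
  endloop
 endfacet
 facet normal 0.173 -0.840 -0.514
  outer loop
   vertex 1.7 0.8 2.7
   vertex 0.5 1.9 0.5
   vertex 4.3 2.5 0.8
  endloop
 endfacet
 facet normal 0.182 -0.843 -0.506
  outer loop
   vertex 1.7 0.8 2.7
   vertex 4.3 2.5 0.8
   vertex 3.0 0.0 4.5
  endloop
 endfacet
 facet normal -0.891 -0.075 0.449
  outer loop
   vertex 1.7 0.8 2.7
   vertex 1.6 5.0 3.2
   vertex 0.5 1.9 0.5
  endloop
 endfacet
 facet normal -0.825 -0.086 0.558
  outer loop
   vertex 1.7 0.8 2.7
   vertex 3.0 0.0 4.5
   vertex 1.6 5.0 3.2
  endloop
 endfacet
 facet normal 0.267 0.802 -0.535
  outer loop
   vertex 4.0 2.8 1.1
   vertex 4.3 2.5 0.8
   vertex 1.6 5.0 3.2
  endloop
 endfacet
 facet normal 0.810 0.313 0.496
  outer loop
   vertex 4.0 2.8 1.1
   vertex 3.0 0.0 4.5
   vertex 4.3 2.5 0.8
  endloop
 endfacet
 facet normal 0.778 0.353 0.520
  outer loop
   vertex 4.0 2.8 1.1
   vertex 1.6 5.0 3.2
   vertex 3.0 0.0 4.5
  endloop
 endfacet
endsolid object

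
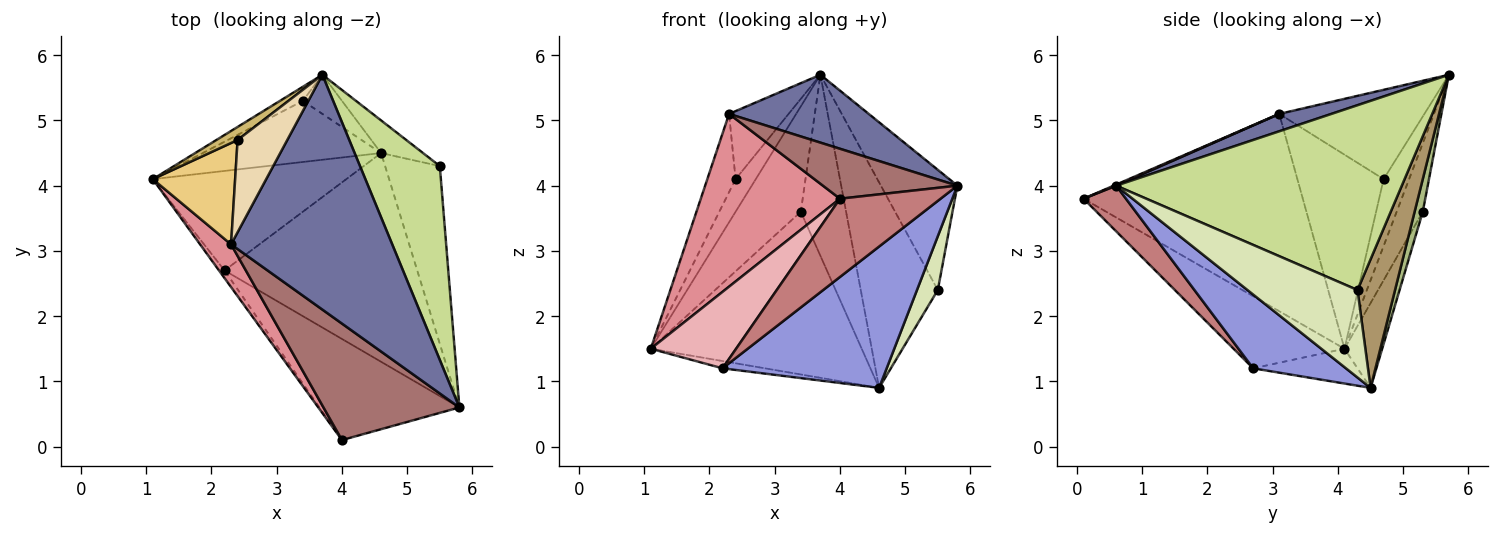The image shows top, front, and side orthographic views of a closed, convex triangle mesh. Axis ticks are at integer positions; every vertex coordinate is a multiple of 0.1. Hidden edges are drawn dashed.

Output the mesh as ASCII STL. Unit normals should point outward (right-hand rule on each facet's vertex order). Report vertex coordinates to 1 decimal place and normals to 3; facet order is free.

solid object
 facet normal 0.103 -0.276 0.956
  outer loop
   vertex 2.3 3.1 5.1
   vertex 5.8 0.6 4.0
   vertex 3.7 5.7 5.7
  endloop
 endfacet
 facet normal -0.176 0.072 -0.982
  outer loop
   vertex 2.2 2.7 1.2
   vertex 1.1 4.1 1.5
   vertex 4.6 4.5 0.9
  endloop
 endfacet
 facet normal 0.302 -0.534 -0.789
  outer loop
   vertex 2.2 2.7 1.2
   vertex 4.6 4.5 0.9
   vertex 5.8 0.6 4.0
  endloop
 endfacet
 facet normal -0.369 0.921 -0.123
  outer loop
   vertex 3.4 5.3 3.6
   vertex 1.1 4.1 1.5
   vertex 3.7 5.7 5.7
  endloop
 endfacet
 facet normal -0.165 0.923 -0.347
  outer loop
   vertex 3.4 5.3 3.6
   vertex 4.6 4.5 0.9
   vertex 1.1 4.1 1.5
  endloop
 endfacet
 facet normal 0.173 0.963 -0.208
  outer loop
   vertex 3.4 5.3 3.6
   vertex 3.7 5.7 5.7
   vertex 4.6 4.5 0.9
  endloop
 endfacet
 facet normal 0.892 0.239 0.385
  outer loop
   vertex 5.5 4.3 2.4
   vertex 3.7 5.7 5.7
   vertex 5.8 0.6 4.0
  endloop
 endfacet
 facet normal 0.837 -0.158 -0.523
  outer loop
   vertex 5.5 4.3 2.4
   vertex 5.8 0.6 4.0
   vertex 4.6 4.5 0.9
  endloop
 endfacet
 facet normal 0.433 0.890 -0.141
  outer loop
   vertex 5.5 4.3 2.4
   vertex 4.6 4.5 0.9
   vertex 3.7 5.7 5.7
  endloop
 endfacet
 facet normal -0.761 0.603 0.241
  outer loop
   vertex 2.4 4.7 4.1
   vertex 3.7 5.7 5.7
   vertex 1.1 4.1 1.5
  endloop
 endfacet
 facet normal -0.881 0.289 0.374
  outer loop
   vertex 2.4 4.7 4.1
   vertex 1.1 4.1 1.5
   vertex 2.3 3.1 5.1
  endloop
 endfacet
 facet normal -0.823 0.337 0.458
  outer loop
   vertex 2.4 4.7 4.1
   vertex 2.3 3.1 5.1
   vertex 3.7 5.7 5.7
  endloop
 endfacet
 facet normal 0.007 -0.394 0.919
  outer loop
   vertex 4.0 0.1 3.8
   vertex 5.8 0.6 4.0
   vertex 2.3 3.1 5.1
  endloop
 endfacet
 facet normal 0.250 -0.593 -0.766
  outer loop
   vertex 4.0 0.1 3.8
   vertex 2.2 2.7 1.2
   vertex 5.8 0.6 4.0
  endloop
 endfacet
 facet normal -0.837 -0.531 0.131
  outer loop
   vertex 4.0 0.1 3.8
   vertex 2.3 3.1 5.1
   vertex 1.1 4.1 1.5
  endloop
 endfacet
 facet normal -0.791 -0.609 -0.061
  outer loop
   vertex 4.0 0.1 3.8
   vertex 1.1 4.1 1.5
   vertex 2.2 2.7 1.2
  endloop
 endfacet
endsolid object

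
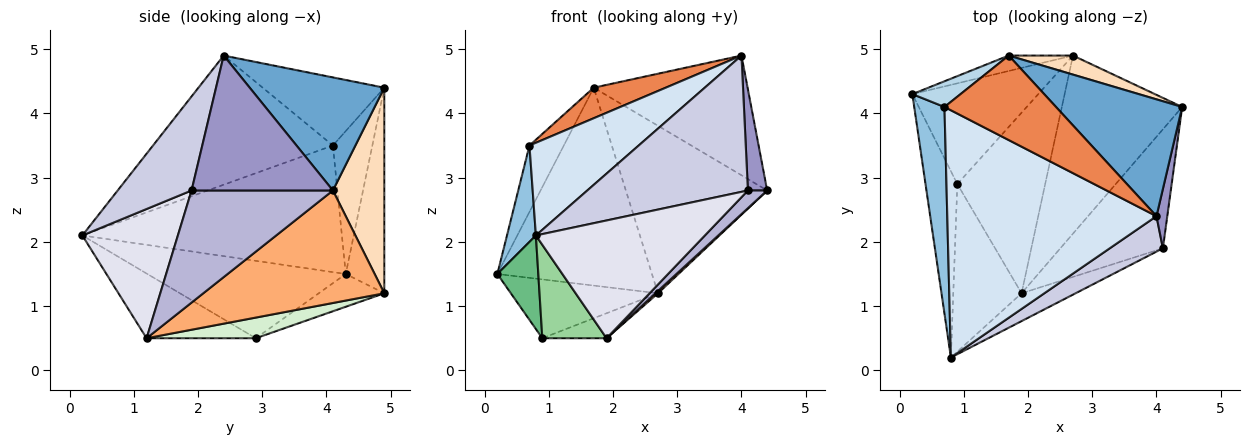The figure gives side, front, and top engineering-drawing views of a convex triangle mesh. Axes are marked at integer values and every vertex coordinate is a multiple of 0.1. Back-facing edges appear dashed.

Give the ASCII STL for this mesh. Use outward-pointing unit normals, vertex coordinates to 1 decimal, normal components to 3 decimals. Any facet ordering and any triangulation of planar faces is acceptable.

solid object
 facet normal 0.531 0.607 0.592
  outer loop
   vertex 1.7 4.9 4.4
   vertex 4.0 2.4 4.9
   vertex 4.4 4.1 2.8
  endloop
 endfacet
 facet normal -0.967 -0.108 0.231
  outer loop
   vertex 0.7 4.1 3.5
   vertex 0.2 4.3 1.5
   vertex 0.8 0.2 2.1
  endloop
 endfacet
 facet normal -0.731 0.636 0.246
  outer loop
   vertex 0.7 4.1 3.5
   vertex 1.7 4.9 4.4
   vertex 0.2 4.3 1.5
  endloop
 endfacet
 facet normal -0.500 -0.304 0.811
  outer loop
   vertex 0.7 4.1 3.5
   vertex 0.8 0.2 2.1
   vertex 4.0 2.4 4.9
  endloop
 endfacet
 facet normal -0.498 -0.295 0.815
  outer loop
   vertex 0.7 4.1 3.5
   vertex 4.0 2.4 4.9
   vertex 1.7 4.9 4.4
  endloop
 endfacet
 facet normal 0.683 -0.009 -0.730
  outer loop
   vertex 2.7 4.9 1.2
   vertex 4.4 4.1 2.8
   vertex 1.9 1.2 0.5
  endloop
 endfacet
 facet normal -0.241 0.968 -0.075
  outer loop
   vertex 2.7 4.9 1.2
   vertex 0.2 4.3 1.5
   vertex 1.7 4.9 4.4
  endloop
 endfacet
 facet normal 0.340 0.934 0.106
  outer loop
   vertex 2.7 4.9 1.2
   vertex 1.7 4.9 4.4
   vertex 4.4 4.1 2.8
  endloop
 endfacet
 facet normal -0.909 -0.188 -0.373
  outer loop
   vertex 0.9 2.9 0.5
   vertex 0.8 0.2 2.1
   vertex 0.2 4.3 1.5
  endloop
 endfacet
 facet normal -0.638 -0.375 -0.673
  outer loop
   vertex 0.9 2.9 0.5
   vertex 1.9 1.2 0.5
   vertex 0.8 0.2 2.1
  endloop
 endfacet
 facet normal -0.219 0.492 -0.842
  outer loop
   vertex 0.9 2.9 0.5
   vertex 0.2 4.3 1.5
   vertex 2.7 4.9 1.2
  endloop
 endfacet
 facet normal 0.227 0.133 -0.965
  outer loop
   vertex 0.9 2.9 0.5
   vertex 2.7 4.9 1.2
   vertex 1.9 1.2 0.5
  endloop
 endfacet
 facet normal 0.988 -0.135 0.079
  outer loop
   vertex 4.1 1.9 2.8
   vertex 4.4 4.1 2.8
   vertex 4.0 2.4 4.9
  endloop
 endfacet
 facet normal 0.734 -0.100 -0.672
  outer loop
   vertex 4.1 1.9 2.8
   vertex 1.9 1.2 0.5
   vertex 4.4 4.1 2.8
  endloop
 endfacet
 facet normal 0.407 -0.884 0.230
  outer loop
   vertex 4.1 1.9 2.8
   vertex 4.0 2.4 4.9
   vertex 0.8 0.2 2.1
  endloop
 endfacet
 facet normal 0.482 -0.853 -0.202
  outer loop
   vertex 4.1 1.9 2.8
   vertex 0.8 0.2 2.1
   vertex 1.9 1.2 0.5
  endloop
 endfacet
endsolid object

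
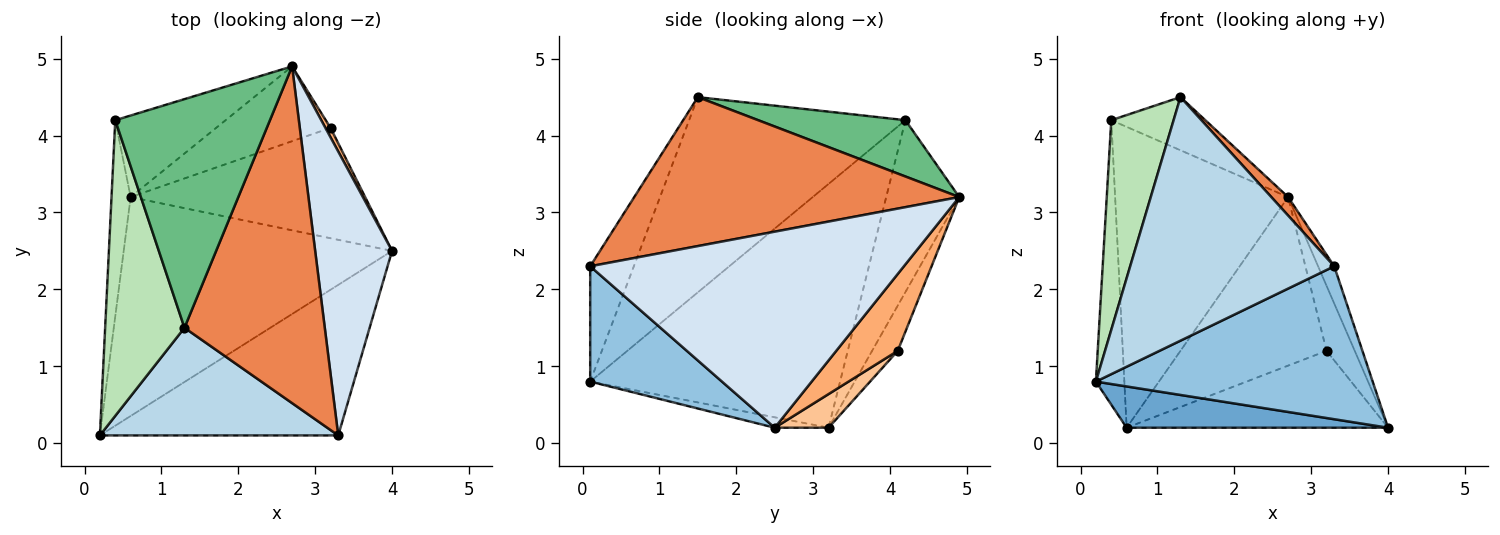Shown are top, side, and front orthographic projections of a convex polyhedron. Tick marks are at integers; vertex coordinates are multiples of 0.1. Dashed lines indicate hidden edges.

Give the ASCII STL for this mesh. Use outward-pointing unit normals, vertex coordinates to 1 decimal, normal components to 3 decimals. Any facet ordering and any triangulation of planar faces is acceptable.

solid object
 facet normal -0.038 -0.185 -0.982
  outer loop
   vertex 0.6 3.2 0.2
   vertex 4.0 2.5 0.2
   vertex 0.2 0.1 0.8
  endloop
 endfacet
 facet normal 0.321 -0.675 -0.664
  outer loop
   vertex 3.3 0.1 2.3
   vertex 0.2 0.1 0.8
   vertex 4.0 2.5 0.2
  endloop
 endfacet
 facet normal -0.192 -0.898 0.397
  outer loop
   vertex 3.3 0.1 2.3
   vertex 1.3 1.5 4.5
   vertex 0.2 0.1 0.8
  endloop
 endfacet
 facet normal 0.930 0.048 0.365
  outer loop
   vertex 3.3 0.1 2.3
   vertex 4.0 2.5 0.2
   vertex 2.7 4.9 3.2
  endloop
 endfacet
 facet normal 0.727 -0.038 0.685
  outer loop
   vertex 3.3 0.1 2.3
   vertex 2.7 4.9 3.2
   vertex 1.3 1.5 4.5
  endloop
 endfacet
 facet normal 0.907 0.416 0.060
  outer loop
   vertex 3.2 4.1 1.2
   vertex 2.7 4.9 3.2
   vertex 4.0 2.5 0.2
  endloop
 endfacet
 facet normal 0.117 0.568 -0.815
  outer loop
   vertex 3.2 4.1 1.2
   vertex 4.0 2.5 0.2
   vertex 0.6 3.2 0.2
  endloop
 endfacet
 facet normal -0.158 0.902 -0.401
  outer loop
   vertex 3.2 4.1 1.2
   vertex 0.6 3.2 0.2
   vertex 2.7 4.9 3.2
  endloop
 endfacet
 facet normal 0.334 0.213 0.918
  outer loop
   vertex 0.4 4.2 4.2
   vertex 1.3 1.5 4.5
   vertex 2.7 4.9 3.2
  endloop
 endfacet
 facet normal -0.377 0.894 -0.242
  outer loop
   vertex 0.4 4.2 4.2
   vertex 2.7 4.9 3.2
   vertex 0.6 3.2 0.2
  endloop
 endfacet
 facet normal -0.895 -0.258 0.364
  outer loop
   vertex 0.4 4.2 4.2
   vertex 0.2 0.1 0.8
   vertex 1.3 1.5 4.5
  endloop
 endfacet
 facet normal -0.991 0.113 -0.078
  outer loop
   vertex 0.4 4.2 4.2
   vertex 0.6 3.2 0.2
   vertex 0.2 0.1 0.8
  endloop
 endfacet
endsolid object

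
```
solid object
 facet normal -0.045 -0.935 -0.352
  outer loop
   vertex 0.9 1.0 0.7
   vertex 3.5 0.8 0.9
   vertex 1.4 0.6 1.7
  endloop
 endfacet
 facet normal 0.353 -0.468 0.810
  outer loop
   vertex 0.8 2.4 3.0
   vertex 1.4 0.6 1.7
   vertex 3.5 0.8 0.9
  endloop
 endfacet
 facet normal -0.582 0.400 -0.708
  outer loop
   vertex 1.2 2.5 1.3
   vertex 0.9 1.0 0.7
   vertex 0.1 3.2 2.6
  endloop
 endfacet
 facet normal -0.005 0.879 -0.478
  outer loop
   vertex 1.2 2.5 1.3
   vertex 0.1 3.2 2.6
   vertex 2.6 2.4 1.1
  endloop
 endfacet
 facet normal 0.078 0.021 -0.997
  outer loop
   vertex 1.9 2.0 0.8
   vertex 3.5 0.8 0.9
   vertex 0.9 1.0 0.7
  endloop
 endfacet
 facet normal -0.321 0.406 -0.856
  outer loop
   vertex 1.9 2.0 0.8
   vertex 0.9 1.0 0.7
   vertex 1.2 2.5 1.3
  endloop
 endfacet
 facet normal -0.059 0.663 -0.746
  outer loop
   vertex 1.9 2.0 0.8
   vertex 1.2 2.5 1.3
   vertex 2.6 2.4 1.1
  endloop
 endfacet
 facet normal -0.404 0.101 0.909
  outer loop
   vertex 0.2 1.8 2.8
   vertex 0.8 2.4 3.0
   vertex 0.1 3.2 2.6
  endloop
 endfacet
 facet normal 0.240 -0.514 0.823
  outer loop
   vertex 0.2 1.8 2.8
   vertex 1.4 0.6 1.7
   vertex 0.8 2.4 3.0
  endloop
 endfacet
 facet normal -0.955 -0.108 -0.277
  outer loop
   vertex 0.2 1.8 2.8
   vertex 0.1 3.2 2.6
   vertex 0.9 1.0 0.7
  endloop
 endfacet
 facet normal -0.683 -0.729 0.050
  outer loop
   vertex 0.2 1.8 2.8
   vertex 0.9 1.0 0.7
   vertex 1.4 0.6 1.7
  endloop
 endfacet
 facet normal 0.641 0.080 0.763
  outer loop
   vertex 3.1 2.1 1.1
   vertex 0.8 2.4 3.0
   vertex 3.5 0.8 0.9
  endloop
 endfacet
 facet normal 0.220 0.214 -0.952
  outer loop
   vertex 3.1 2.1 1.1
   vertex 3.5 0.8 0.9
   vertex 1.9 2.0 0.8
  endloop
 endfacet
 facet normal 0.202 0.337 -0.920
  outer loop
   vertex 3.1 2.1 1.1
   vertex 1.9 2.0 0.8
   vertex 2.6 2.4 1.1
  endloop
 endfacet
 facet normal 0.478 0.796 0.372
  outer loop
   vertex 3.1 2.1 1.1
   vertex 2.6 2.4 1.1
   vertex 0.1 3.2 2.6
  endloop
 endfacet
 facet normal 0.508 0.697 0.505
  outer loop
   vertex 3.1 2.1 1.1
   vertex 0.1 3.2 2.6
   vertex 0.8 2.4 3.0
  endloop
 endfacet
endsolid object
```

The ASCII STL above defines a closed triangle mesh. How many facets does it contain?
16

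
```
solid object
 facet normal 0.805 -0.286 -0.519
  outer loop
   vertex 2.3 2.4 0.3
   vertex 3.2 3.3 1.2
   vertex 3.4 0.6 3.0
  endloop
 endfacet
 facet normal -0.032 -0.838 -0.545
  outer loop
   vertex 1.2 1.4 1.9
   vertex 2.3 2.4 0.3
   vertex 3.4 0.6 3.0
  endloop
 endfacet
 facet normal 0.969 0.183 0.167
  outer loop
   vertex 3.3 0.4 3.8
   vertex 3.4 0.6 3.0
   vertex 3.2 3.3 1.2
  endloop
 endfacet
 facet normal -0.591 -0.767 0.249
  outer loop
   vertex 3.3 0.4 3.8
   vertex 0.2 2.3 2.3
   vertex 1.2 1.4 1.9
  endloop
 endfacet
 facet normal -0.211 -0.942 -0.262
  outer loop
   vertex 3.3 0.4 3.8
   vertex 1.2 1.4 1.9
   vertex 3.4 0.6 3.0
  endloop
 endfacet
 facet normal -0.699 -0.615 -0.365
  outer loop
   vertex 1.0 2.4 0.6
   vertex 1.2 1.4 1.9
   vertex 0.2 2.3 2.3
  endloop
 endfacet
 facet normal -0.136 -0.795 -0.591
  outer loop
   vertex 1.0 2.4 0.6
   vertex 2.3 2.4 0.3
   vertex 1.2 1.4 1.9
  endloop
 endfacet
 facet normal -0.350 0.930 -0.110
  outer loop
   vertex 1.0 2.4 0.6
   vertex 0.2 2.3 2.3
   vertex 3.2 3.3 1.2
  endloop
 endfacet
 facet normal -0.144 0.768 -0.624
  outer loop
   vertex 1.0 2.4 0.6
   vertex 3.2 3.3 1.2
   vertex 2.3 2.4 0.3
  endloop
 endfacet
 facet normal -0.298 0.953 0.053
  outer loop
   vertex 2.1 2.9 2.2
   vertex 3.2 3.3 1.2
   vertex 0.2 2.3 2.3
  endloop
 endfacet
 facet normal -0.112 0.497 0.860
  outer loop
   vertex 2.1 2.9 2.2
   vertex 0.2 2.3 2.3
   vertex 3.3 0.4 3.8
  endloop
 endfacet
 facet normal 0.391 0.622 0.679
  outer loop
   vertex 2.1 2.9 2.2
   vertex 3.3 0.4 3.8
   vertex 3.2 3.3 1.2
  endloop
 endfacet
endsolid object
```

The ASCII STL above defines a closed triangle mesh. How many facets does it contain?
12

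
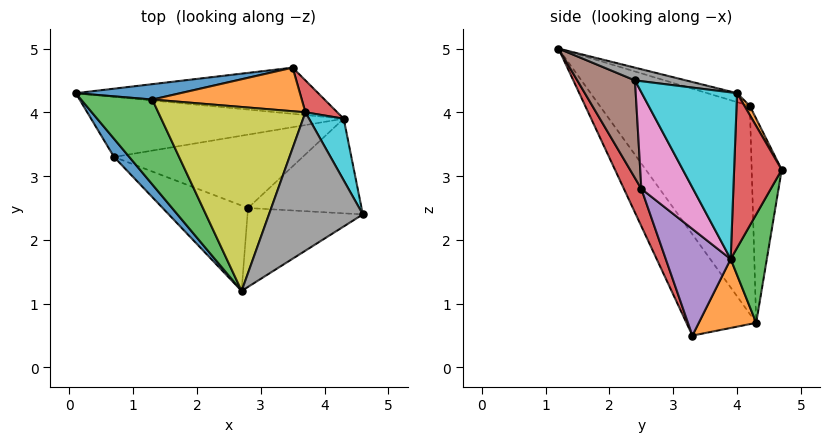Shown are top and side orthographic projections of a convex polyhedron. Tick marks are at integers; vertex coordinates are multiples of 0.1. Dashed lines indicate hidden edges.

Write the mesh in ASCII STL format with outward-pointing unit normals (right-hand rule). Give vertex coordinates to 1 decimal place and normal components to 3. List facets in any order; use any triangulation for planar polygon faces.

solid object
 facet normal -0.839 -0.529 0.126
  outer loop
   vertex 0.7 3.3 0.5
   vertex 2.7 1.2 5.0
   vertex 0.1 4.3 0.7
  endloop
 endfacet
 facet normal 0.248 0.331 -0.910
  outer loop
   vertex 4.3 3.9 1.7
   vertex 0.7 3.3 0.5
   vertex 0.1 4.3 0.7
  endloop
 endfacet
 facet normal -0.895 -0.326 0.306
  outer loop
   vertex 1.3 4.2 4.1
   vertex 0.1 4.3 0.7
   vertex 2.7 1.2 5.0
  endloop
 endfacet
 facet normal 0.214 -0.845 -0.490
  outer loop
   vertex 2.8 2.5 2.8
   vertex 2.7 1.2 5.0
   vertex 0.7 3.3 0.5
  endloop
 endfacet
 facet normal 0.313 -0.771 -0.554
  outer loop
   vertex 2.8 2.5 2.8
   vertex 0.7 3.3 0.5
   vertex 4.3 3.9 1.7
  endloop
 endfacet
 facet normal 0.386 -0.802 -0.456
  outer loop
   vertex 2.8 2.5 2.8
   vertex 4.6 2.4 4.5
   vertex 2.7 1.2 5.0
  endloop
 endfacet
 facet normal 0.396 -0.791 -0.466
  outer loop
   vertex 2.8 2.5 2.8
   vertex 4.3 3.9 1.7
   vertex 4.6 2.4 4.5
  endloop
 endfacet
 facet normal 0.132 0.196 0.972
  outer loop
   vertex 3.7 4.0 4.3
   vertex 2.7 1.2 5.0
   vertex 4.6 2.4 4.5
  endloop
 endfacet
 facet normal -0.058 0.262 0.963
  outer loop
   vertex 3.7 4.0 4.3
   vertex 1.3 4.2 4.1
   vertex 2.7 1.2 5.0
  endloop
 endfacet
 facet normal 0.848 0.499 0.177
  outer loop
   vertex 3.7 4.0 4.3
   vertex 4.6 2.4 4.5
   vertex 4.3 3.9 1.7
  endloop
 endfacet
 facet normal -0.181 0.979 0.093
  outer loop
   vertex 3.5 4.7 3.1
   vertex 0.1 4.3 0.7
   vertex 1.3 4.2 4.1
  endloop
 endfacet
 facet normal 0.030 0.866 0.500
  outer loop
   vertex 3.5 4.7 3.1
   vertex 1.3 4.2 4.1
   vertex 3.7 4.0 4.3
  endloop
 endfacet
 facet normal 0.182 0.895 -0.407
  outer loop
   vertex 3.5 4.7 3.1
   vertex 4.3 3.9 1.7
   vertex 0.1 4.3 0.7
  endloop
 endfacet
 facet normal 0.830 0.531 0.171
  outer loop
   vertex 3.5 4.7 3.1
   vertex 3.7 4.0 4.3
   vertex 4.3 3.9 1.7
  endloop
 endfacet
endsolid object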